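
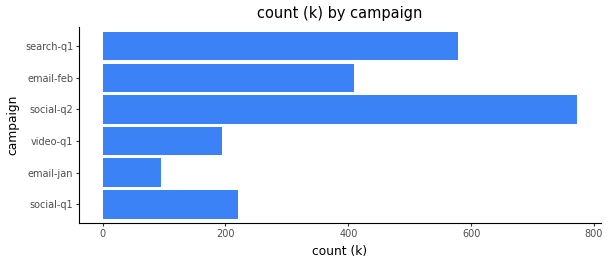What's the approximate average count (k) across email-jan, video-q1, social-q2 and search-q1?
(100 + 200 + 800 + 600) / 4 ≈ 425.

≈ 425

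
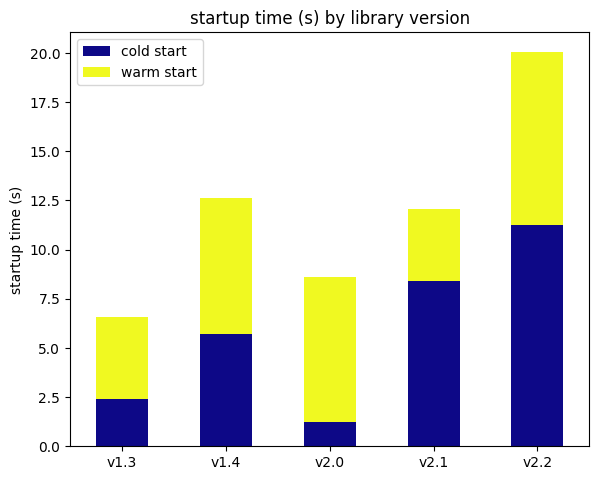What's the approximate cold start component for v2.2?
≈ 12

cold start top ≈ 12, bottom ≈ 0; segment ≈ 12.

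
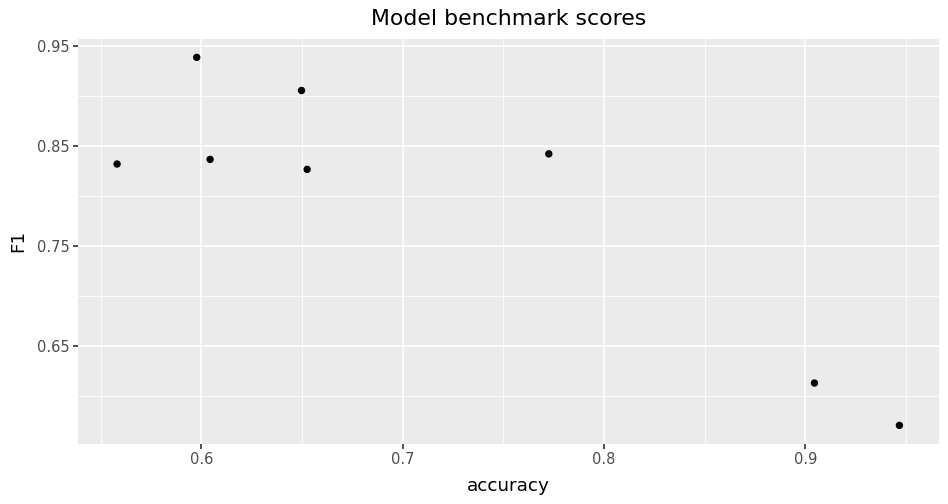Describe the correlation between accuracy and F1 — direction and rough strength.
Points are negatively correlated; strong (|r| ≈ 0.9).

negative, strong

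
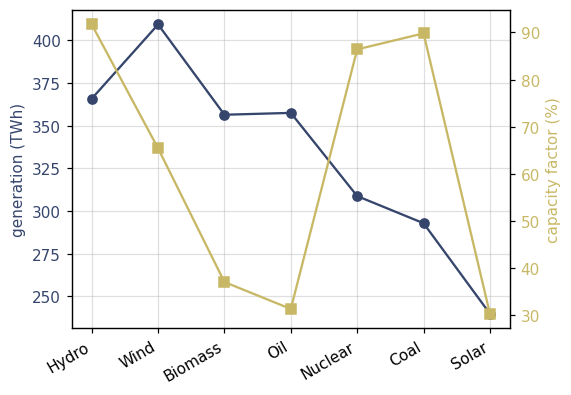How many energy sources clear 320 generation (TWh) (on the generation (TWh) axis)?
4

Above 320: Hydro, Wind, Biomass, Oil.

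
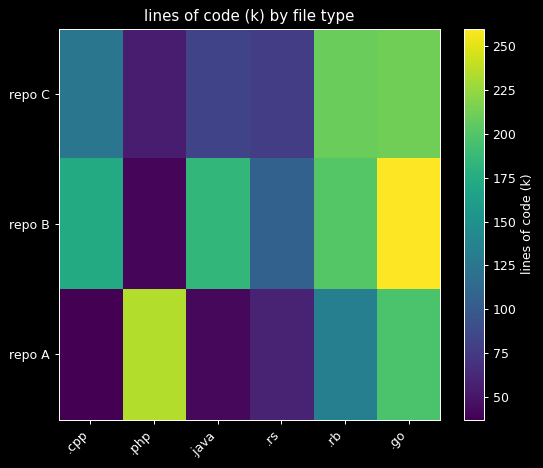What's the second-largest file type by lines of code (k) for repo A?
.go

Top 3 for repo A: .php ≈ 240, .go ≈ 200, .rb ≈ 140.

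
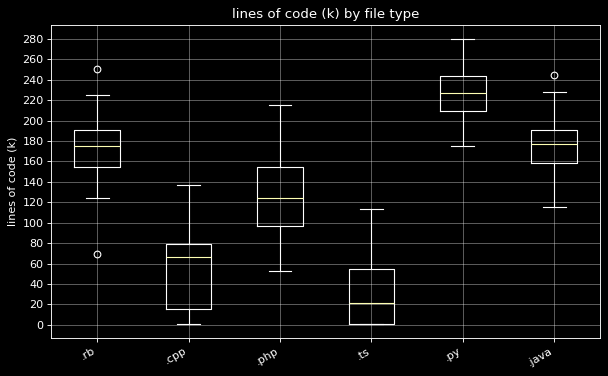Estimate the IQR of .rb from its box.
≈ 40

Q3 ≈ 200, Q1 ≈ 160; IQR ≈ 40.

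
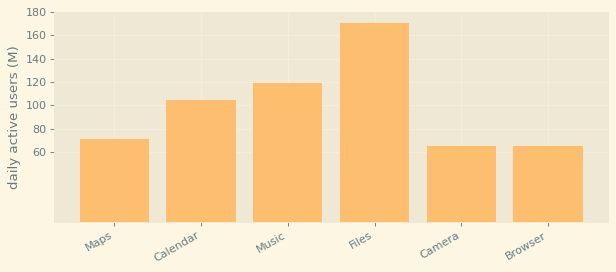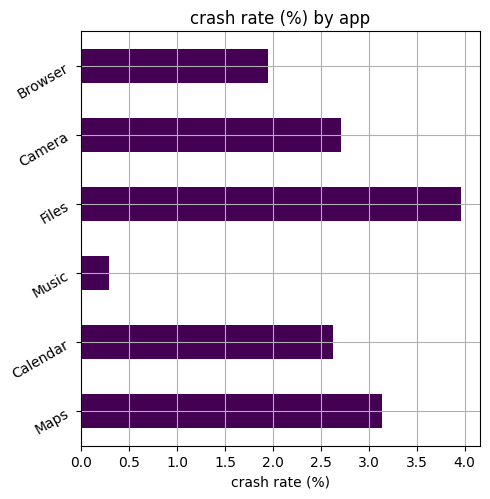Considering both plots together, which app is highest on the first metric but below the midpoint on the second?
Chart 2 median crash rate (%) ≈ 2.5; below-median apps: Calendar, Music, Browser. Among those, Music has the highest daily active users (M) (≈ 120).

Music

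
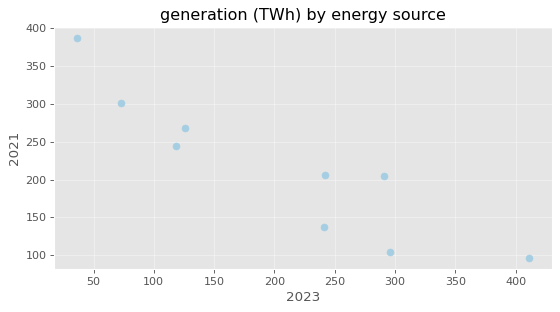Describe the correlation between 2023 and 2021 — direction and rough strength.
negative, strong

Points are negatively correlated; strong (|r| ≈ 0.9).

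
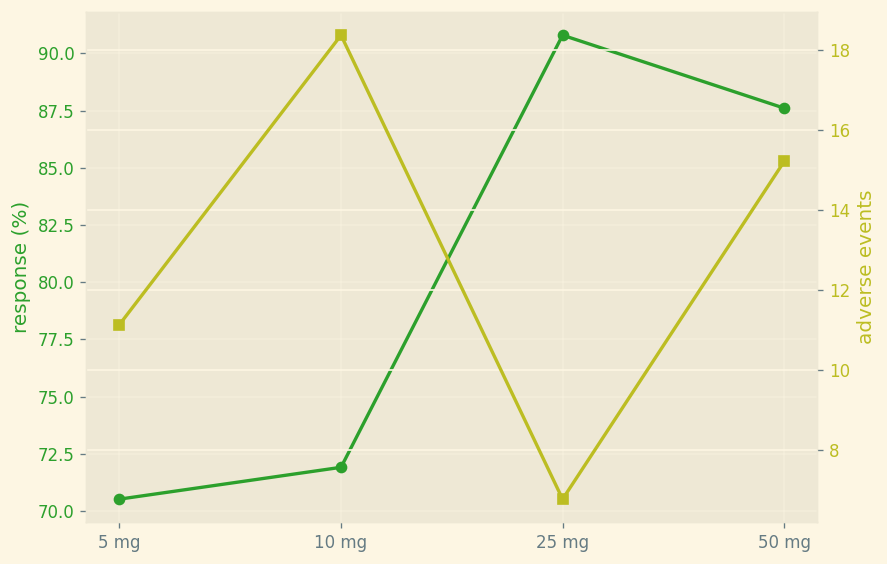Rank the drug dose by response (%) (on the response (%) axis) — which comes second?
Top 3 (on the response (%) axis): 25 mg ≈ 90, 50 mg ≈ 88, 10 mg ≈ 72.

50 mg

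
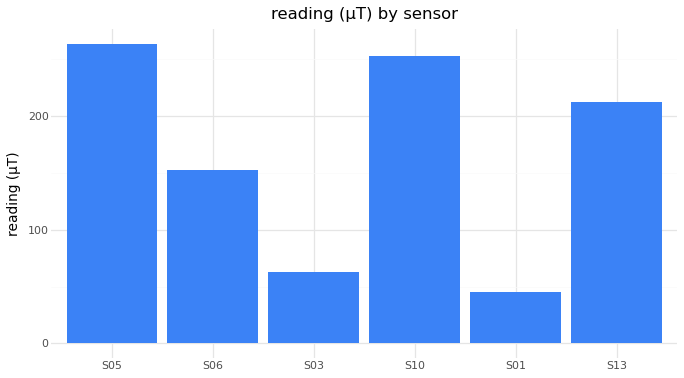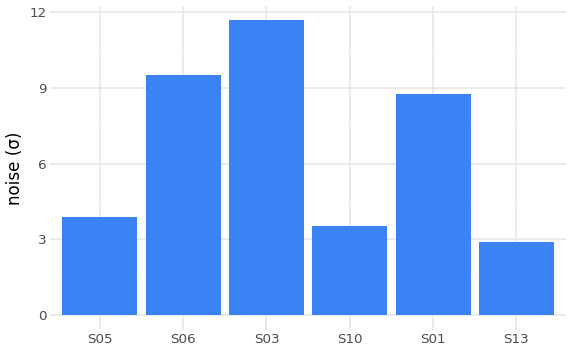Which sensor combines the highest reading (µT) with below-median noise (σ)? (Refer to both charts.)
S05

Chart 2 median noise (σ) ≈ 6; below-median sensors: S05, S10, S13. Among those, S05 has the highest reading (µT) (≈ 275).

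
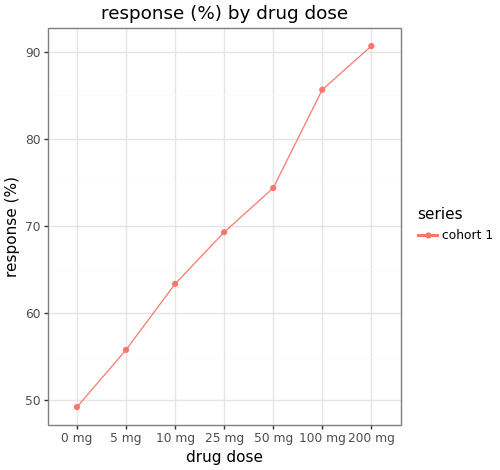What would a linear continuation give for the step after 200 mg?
Last three: 75, 85, 90 → slope ≈ 7.5/step → next ≈ 97.5.

≈ 97.5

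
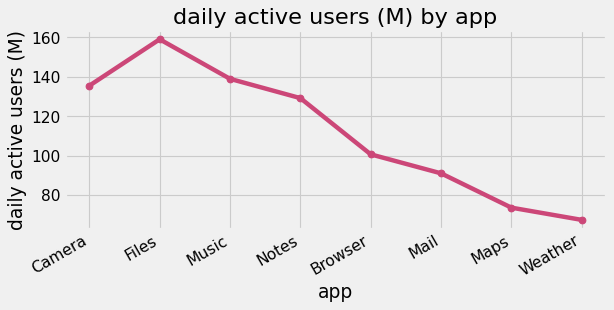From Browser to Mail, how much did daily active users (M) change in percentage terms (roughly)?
≈ -10%

Browser ≈ 100, Mail ≈ 90; (90 − 100) / 100 ≈ -10%.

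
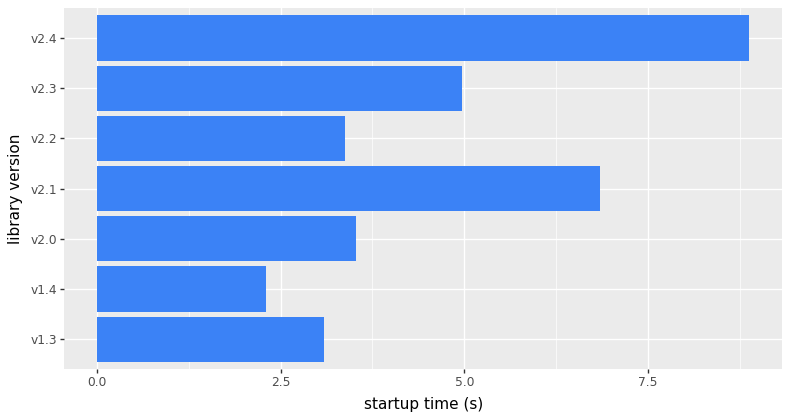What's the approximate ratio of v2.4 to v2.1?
≈ 1.29×

v2.4 ≈ 9, v2.1 ≈ 7; 9/7 ≈ 1.29.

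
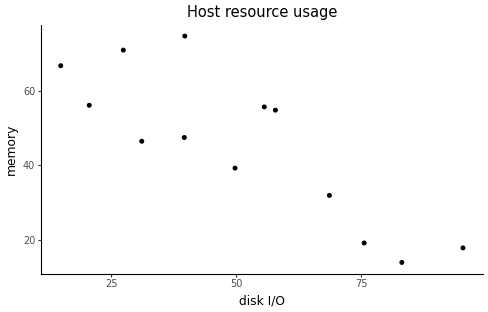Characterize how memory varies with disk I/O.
Points are negatively correlated; strong (|r| ≈ 0.8).

negative, strong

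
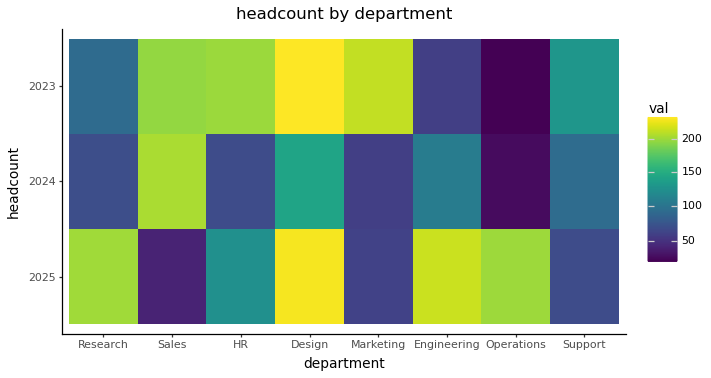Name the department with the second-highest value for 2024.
Design

Top 3 for 2024: Sales ≈ 200, Design ≈ 140, Engineering ≈ 100.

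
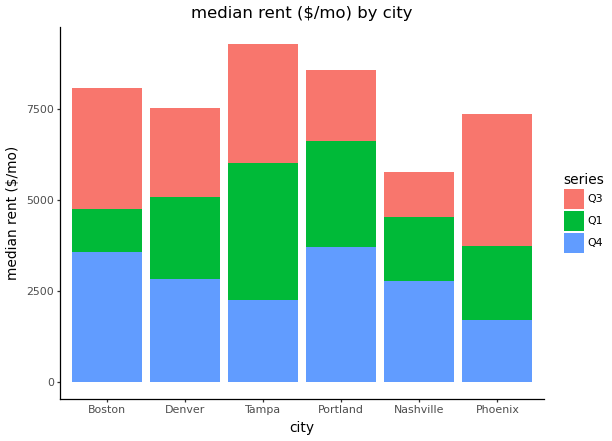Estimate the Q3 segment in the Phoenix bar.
Q3 top ≈ 7000, bottom ≈ 4000; segment ≈ 3000.

≈ 3000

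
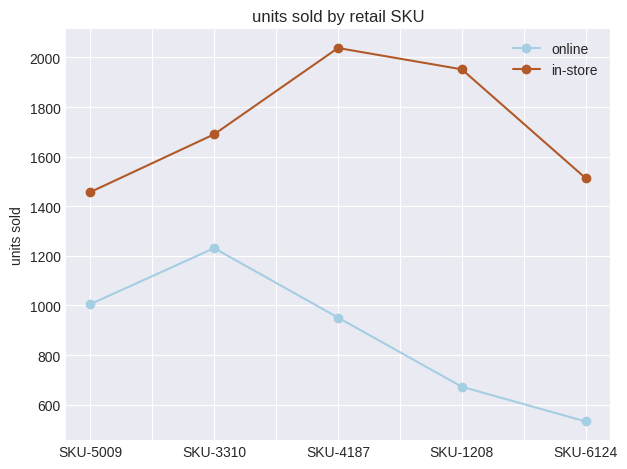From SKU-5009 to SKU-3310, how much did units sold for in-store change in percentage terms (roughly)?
SKU-5009 ≈ 1400, SKU-3310 ≈ 1600; (1600 − 1400) / 1400 ≈ +14.3%.

≈ +14.3%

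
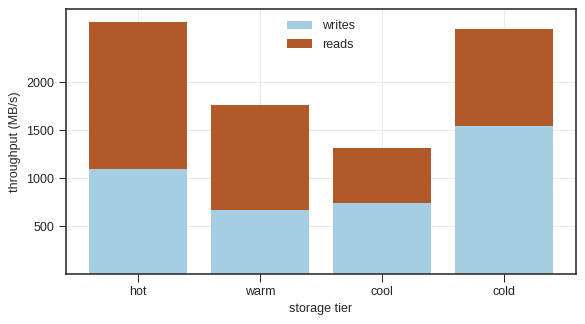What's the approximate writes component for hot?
writes top ≈ 1000, bottom ≈ 0; segment ≈ 1000.

≈ 1000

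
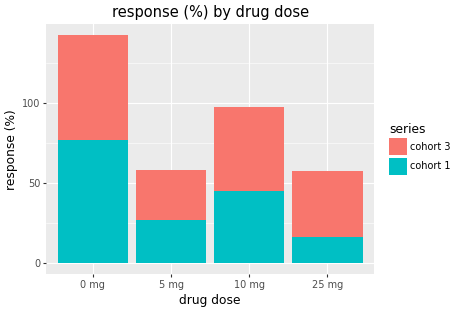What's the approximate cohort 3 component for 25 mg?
cohort 3 top ≈ 60, bottom ≈ 20; segment ≈ 40.

≈ 40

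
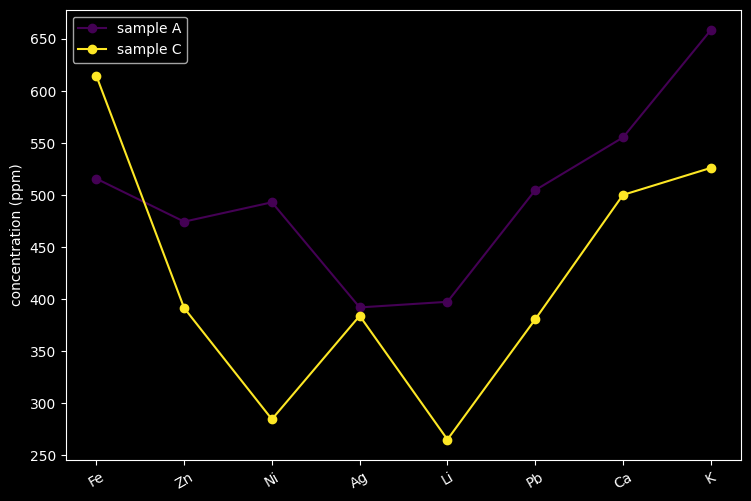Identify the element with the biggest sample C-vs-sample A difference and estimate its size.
Ni, ≈ 200 ppm

Ni: sample C ≈ 300, sample A ≈ 500 → gap ≈ 200. Next-largest (K) is only ≈ 100.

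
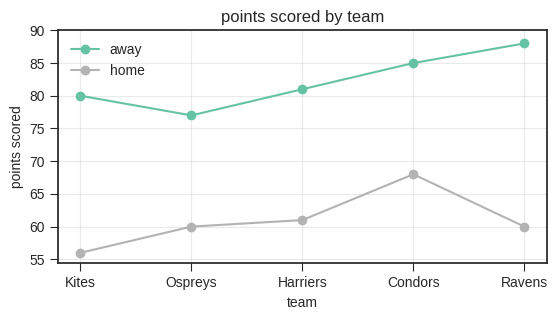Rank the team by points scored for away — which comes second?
Condors

Top 3 for away: Ravens ≈ 90, Condors ≈ 85, Harriers ≈ 80.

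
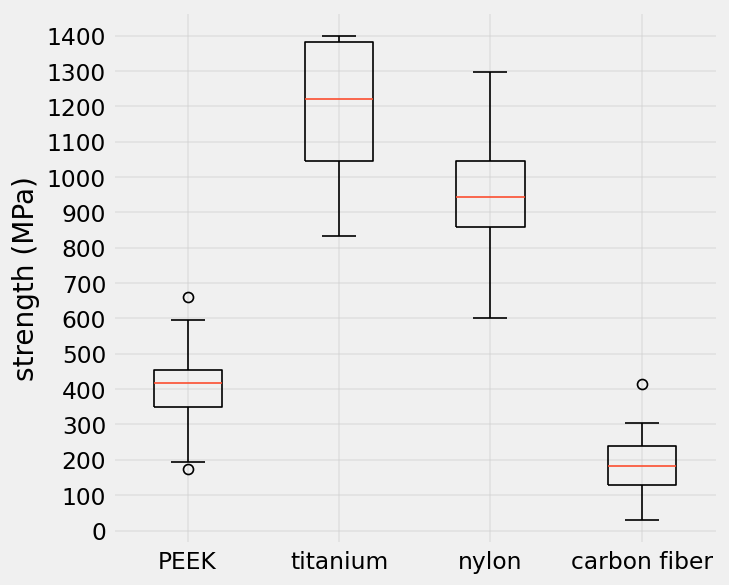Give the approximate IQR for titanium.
≈ 400

Q3 ≈ 1400, Q1 ≈ 1000; IQR ≈ 400.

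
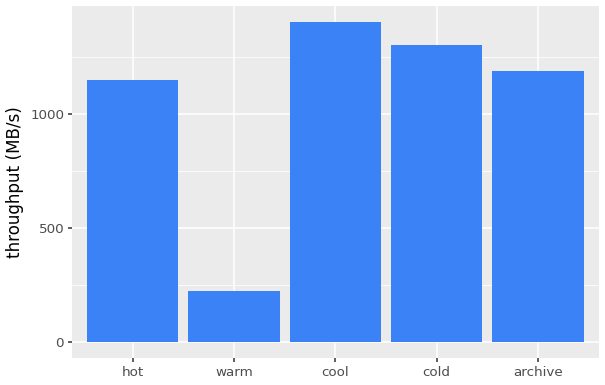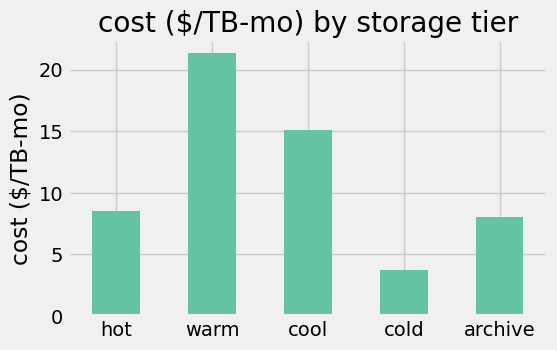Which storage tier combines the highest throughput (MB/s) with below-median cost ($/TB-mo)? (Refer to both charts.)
Chart 2 median cost ($/TB-mo) ≈ 8; below-median storage tiers: cold, archive. Among those, cold has the highest throughput (MB/s) (≈ 1400).

cold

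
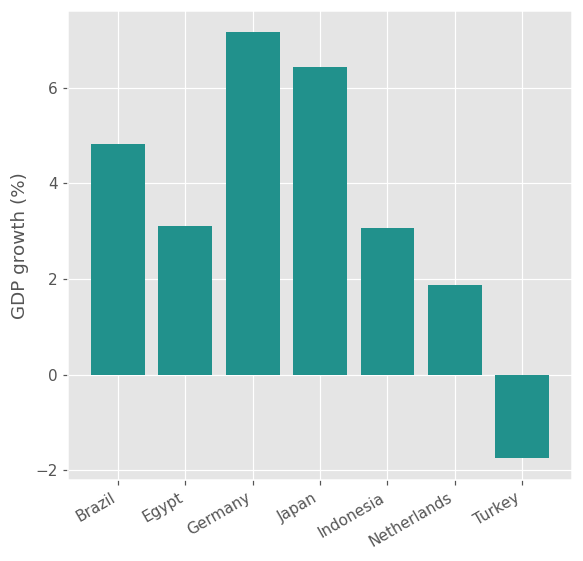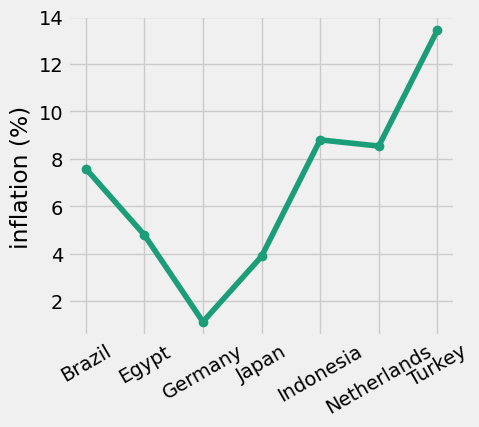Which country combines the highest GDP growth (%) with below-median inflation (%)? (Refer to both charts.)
Germany

Chart 2 median inflation (%) ≈ 8; below-median countries: Egypt, Germany, Japan. Among those, Germany has the highest GDP growth (%) (≈ 7).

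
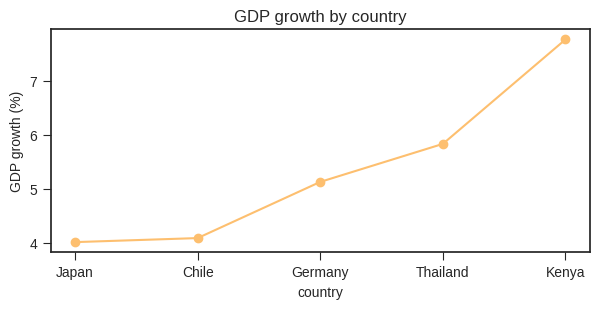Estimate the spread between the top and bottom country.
Max Kenya ≈ 8.0, min Japan ≈ 4.0; range ≈ 4.0.

≈ 4.0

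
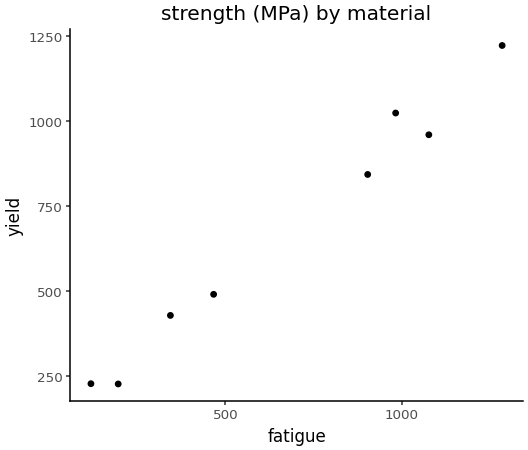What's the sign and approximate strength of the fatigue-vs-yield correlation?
Points are positively correlated; strong (|r| ≈ 1.0).

positive, strong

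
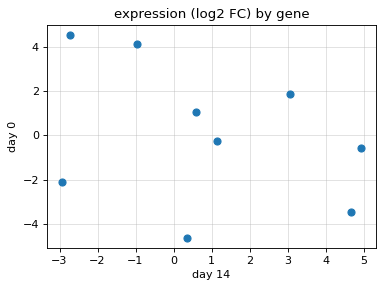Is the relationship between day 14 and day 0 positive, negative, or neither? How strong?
negative, weak

Points are negatively correlated; weak (|r| ≈ 0.3).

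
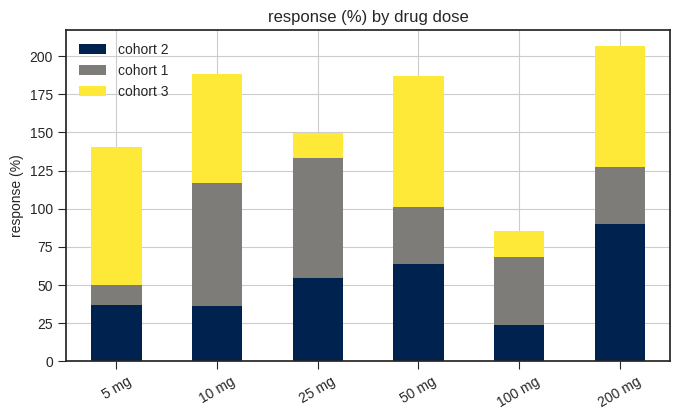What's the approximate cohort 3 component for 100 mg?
≈ 20

cohort 3 top ≈ 80, bottom ≈ 60; segment ≈ 20.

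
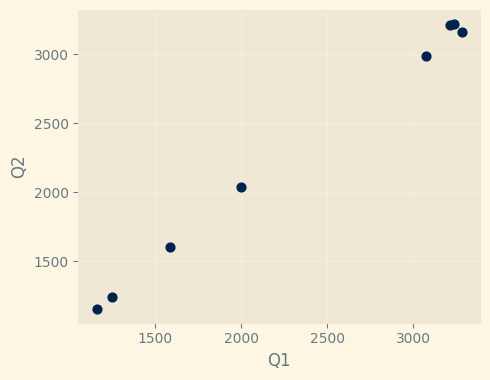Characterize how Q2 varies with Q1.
positive, strong

Points are positively correlated; strong (|r| ≈ 1.0).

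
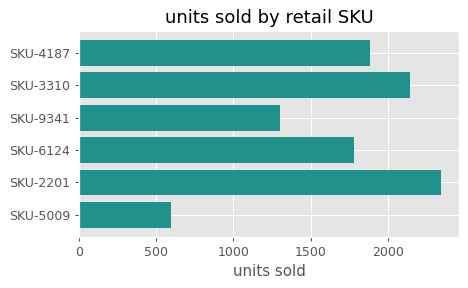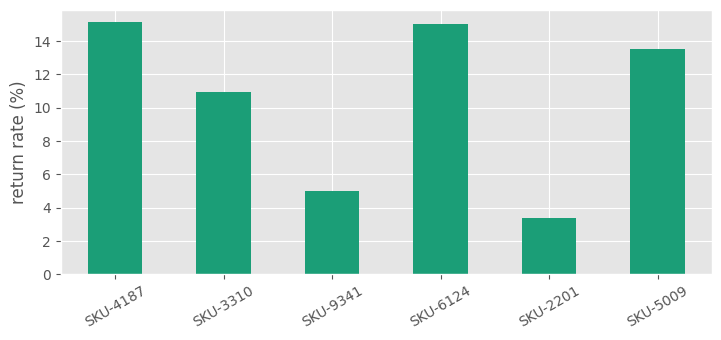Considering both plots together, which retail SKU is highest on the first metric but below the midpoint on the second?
Chart 2 median return rate (%) ≈ 12; below-median retail SKUs: SKU-3310, SKU-9341, SKU-2201. Among those, SKU-2201 has the highest units sold (≈ 2500).

SKU-2201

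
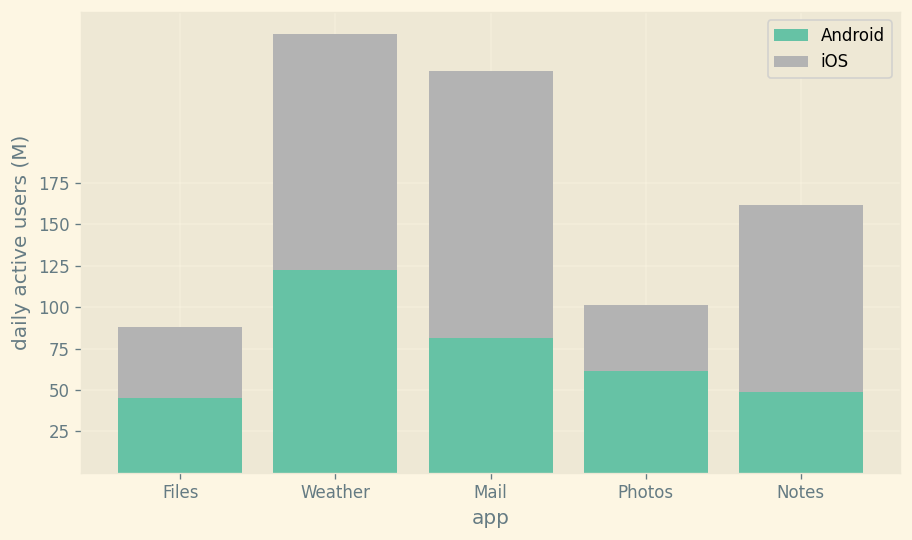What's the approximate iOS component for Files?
iOS top ≈ 100, bottom ≈ 50; segment ≈ 50.

≈ 50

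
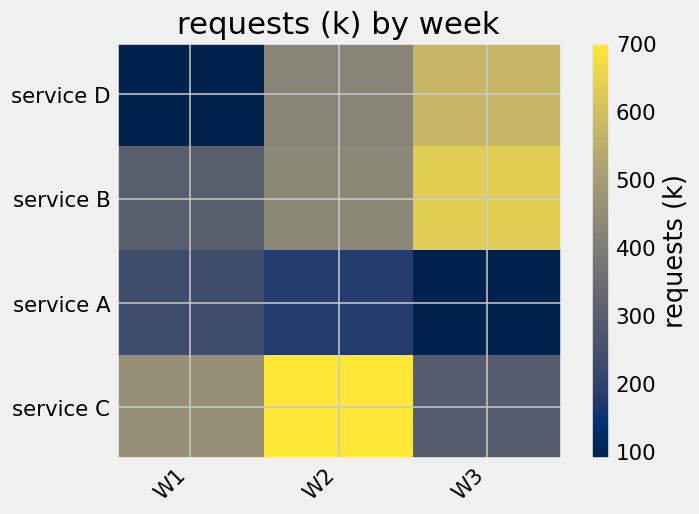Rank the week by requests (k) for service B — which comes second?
W2

Top 3 for service B: W3 ≈ 600, W2 ≈ 400, W1 ≈ 300.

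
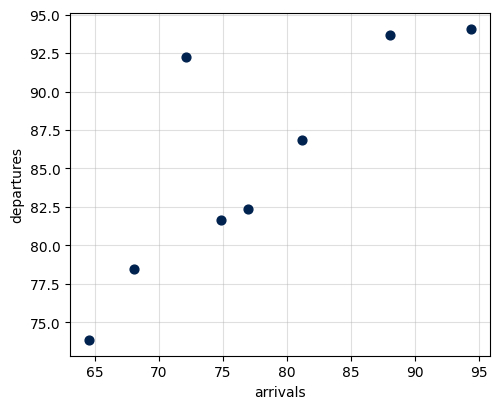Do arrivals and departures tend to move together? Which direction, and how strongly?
Points are positively correlated; strong (|r| ≈ 0.8).

positive, strong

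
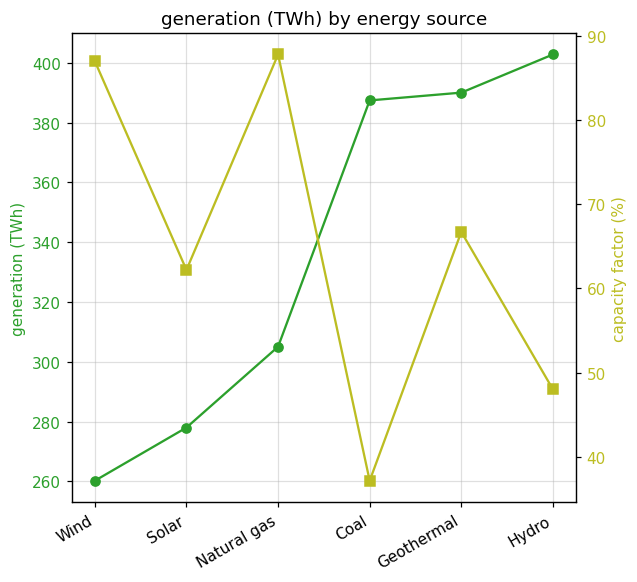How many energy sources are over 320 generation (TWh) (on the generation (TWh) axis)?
3

Above 320: Coal, Geothermal, Hydro.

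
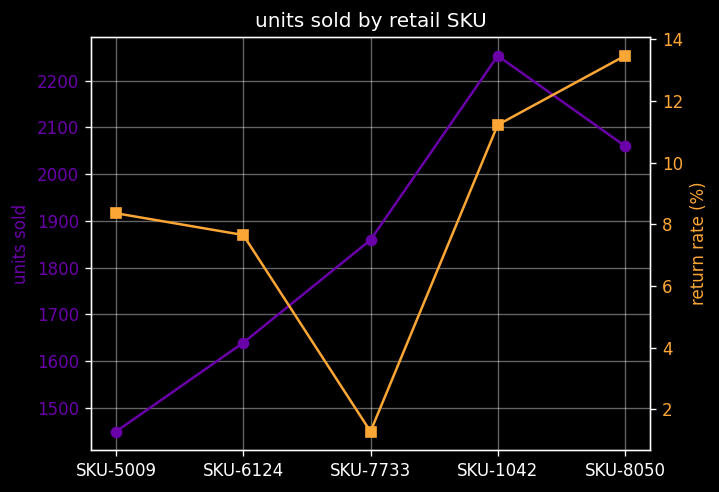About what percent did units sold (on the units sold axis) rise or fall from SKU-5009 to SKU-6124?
SKU-5009 ≈ 1400, SKU-6124 ≈ 1600; (1600 − 1400) / 1400 ≈ +14.3%.

≈ +14.3%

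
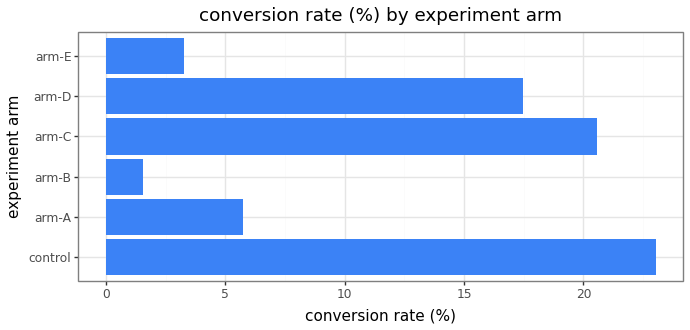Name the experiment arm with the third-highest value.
arm-D

Top 4: control ≈ 24, arm-C ≈ 20, arm-D ≈ 18, arm-A ≈ 6.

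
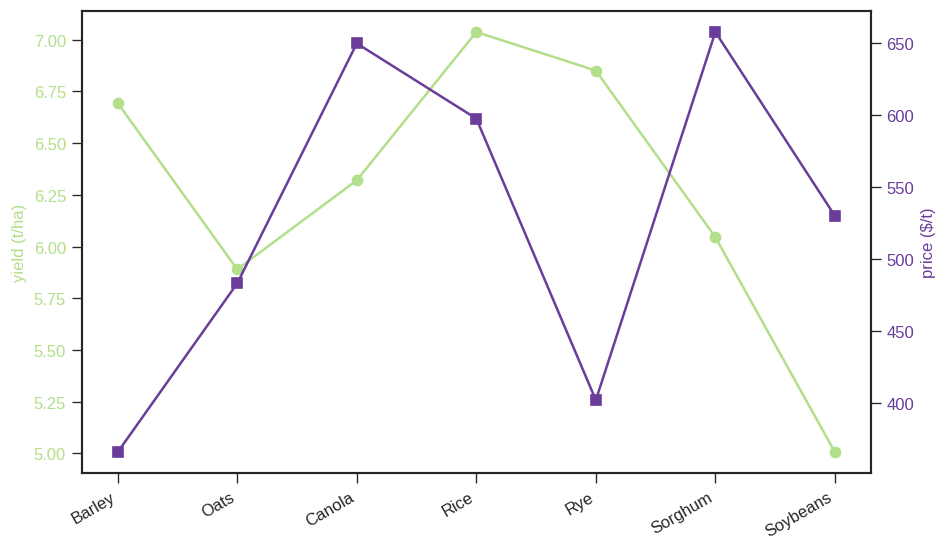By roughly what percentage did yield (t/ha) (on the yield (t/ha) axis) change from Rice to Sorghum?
Rice ≈ 7.0, Sorghum ≈ 6.0; (6.0 − 7.0) / 7.0 ≈ -14.3%.

≈ -14.3%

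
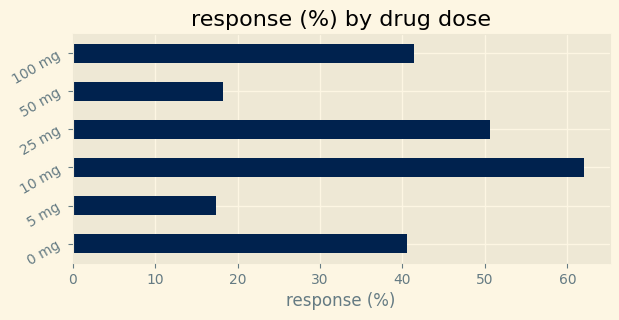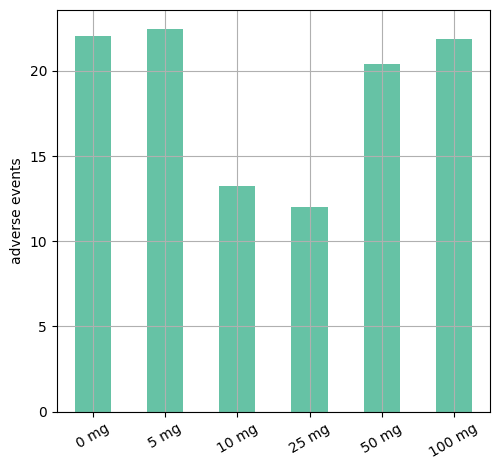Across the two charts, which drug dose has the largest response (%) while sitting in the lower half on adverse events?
Chart 2 median adverse events ≈ 20; below-median drug doses: 10 mg, 25 mg, 50 mg. Among those, 10 mg has the highest response (%) (≈ 60).

10 mg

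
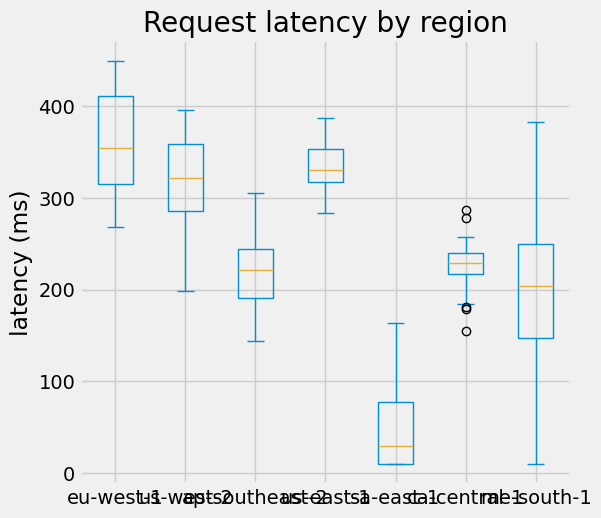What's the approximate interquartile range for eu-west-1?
Q3 ≈ 400, Q1 ≈ 300; IQR ≈ 100.

≈ 100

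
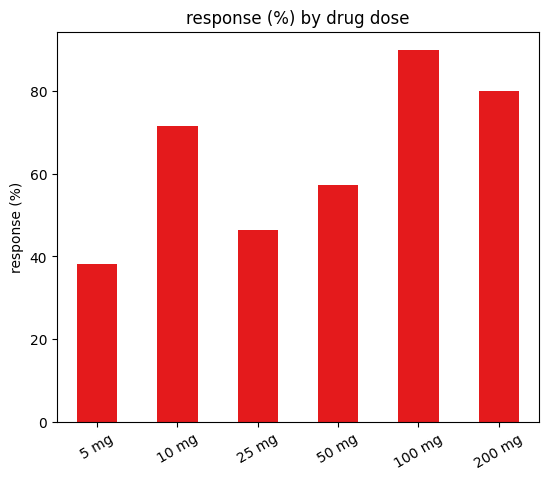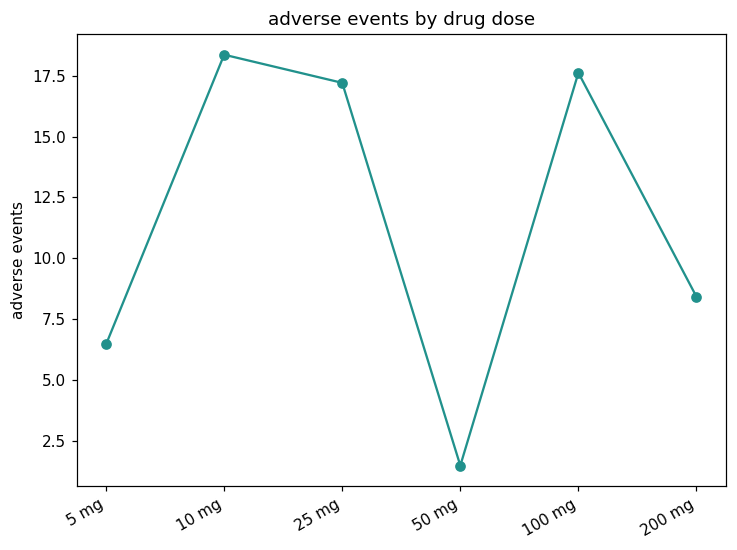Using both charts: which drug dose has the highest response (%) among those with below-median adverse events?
Chart 2 median adverse events ≈ 12; below-median drug doses: 5 mg, 50 mg, 200 mg. Among those, 200 mg has the highest response (%) (≈ 80).

200 mg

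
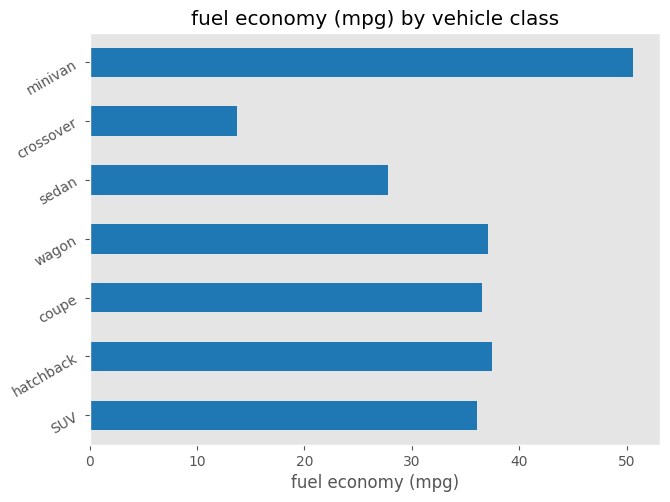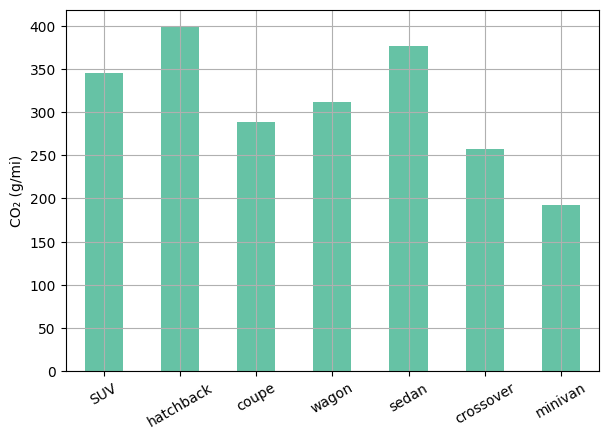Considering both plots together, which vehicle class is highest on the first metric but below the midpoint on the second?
Chart 2 median CO₂ (g/mi) ≈ 300; below-median vehicle classes: coupe, crossover, minivan. Among those, minivan has the highest fuel economy (mpg) (≈ 50).

minivan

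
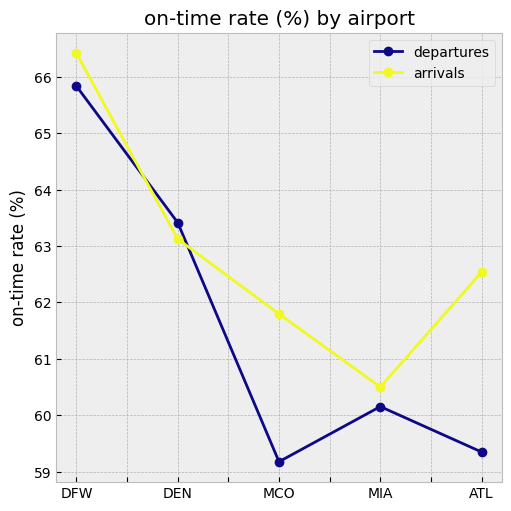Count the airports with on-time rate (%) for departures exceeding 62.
2

Above 62: DFW, DEN.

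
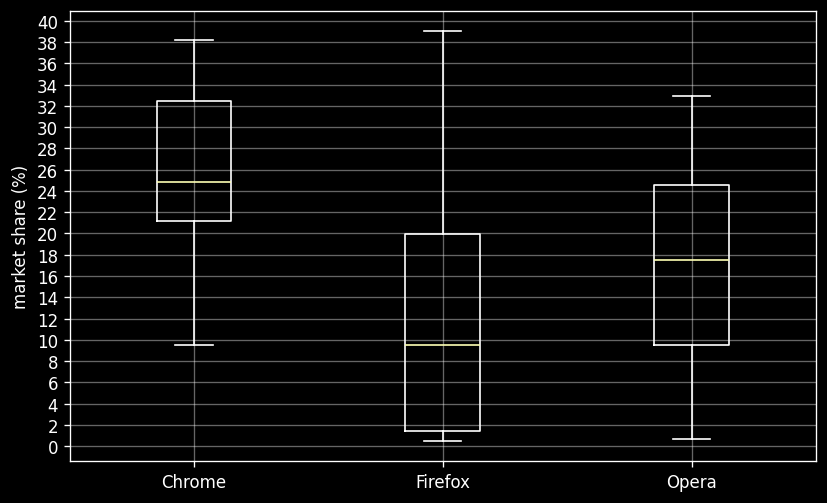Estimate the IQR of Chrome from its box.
Q3 ≈ 32, Q1 ≈ 22; IQR ≈ 10.

≈ 10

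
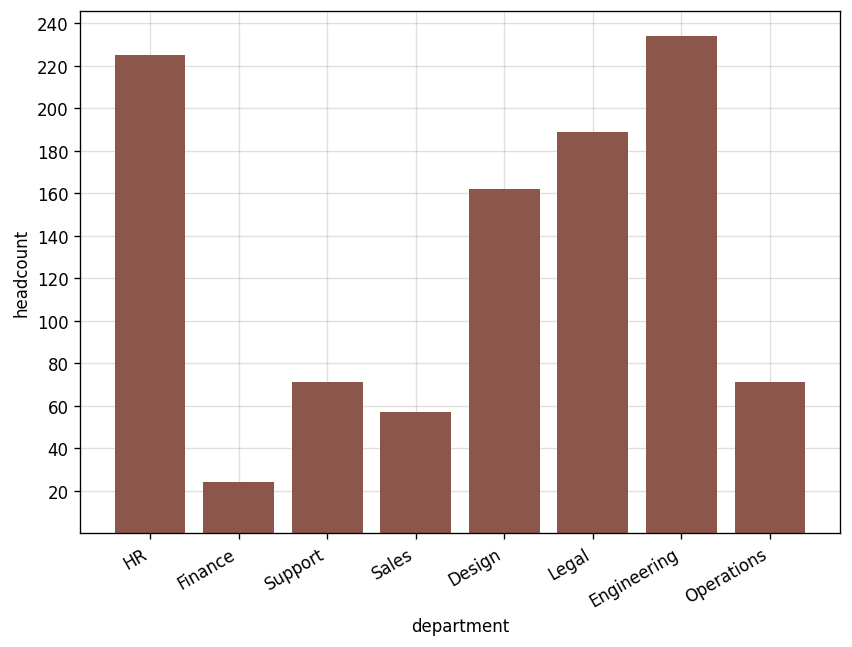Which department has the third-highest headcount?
Legal

Top 4: Engineering ≈ 240, HR ≈ 220, Legal ≈ 180, Design ≈ 160.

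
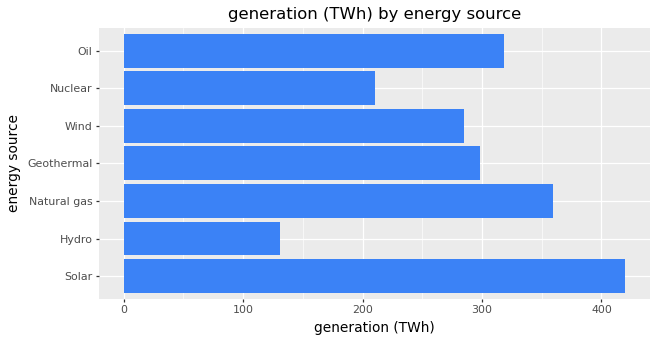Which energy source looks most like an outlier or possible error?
Hydro

Hydro ≈ 150; the rest sit between ≈ 200 and ≈ 400.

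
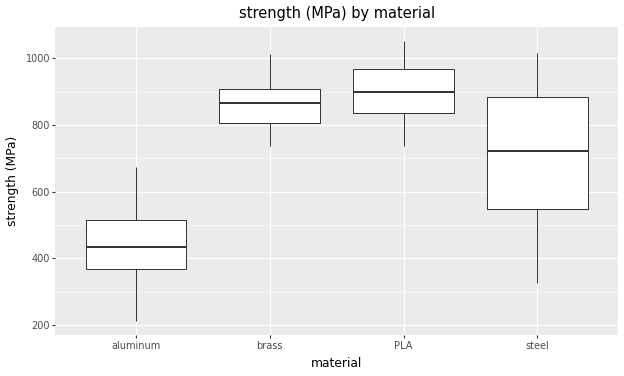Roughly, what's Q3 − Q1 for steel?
Q3 ≈ 900, Q1 ≈ 550; IQR ≈ 350.

≈ 350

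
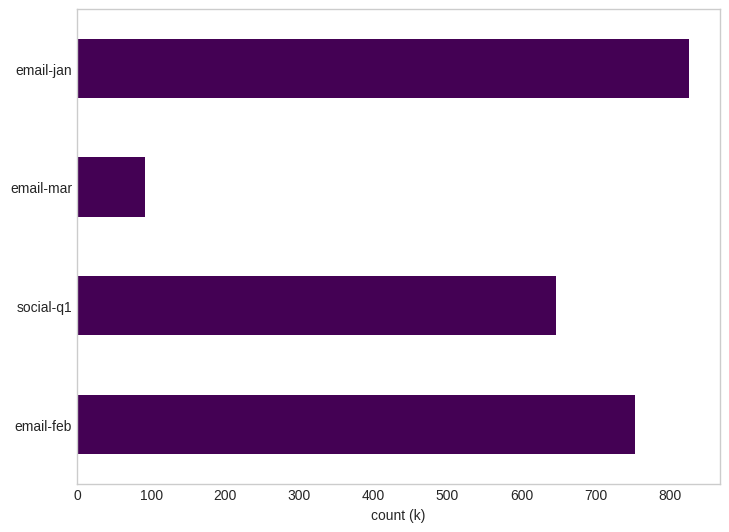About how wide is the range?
≈ 700

Max email-jan ≈ 800, min email-mar ≈ 100; range ≈ 700.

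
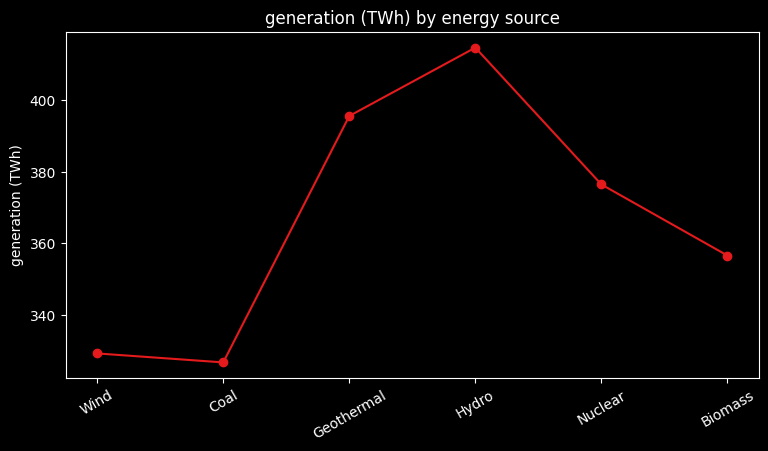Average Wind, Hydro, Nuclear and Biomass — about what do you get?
≈ 370

(330 + 410 + 380 + 360) / 4 ≈ 370.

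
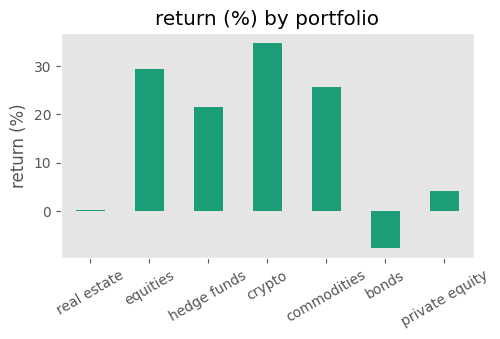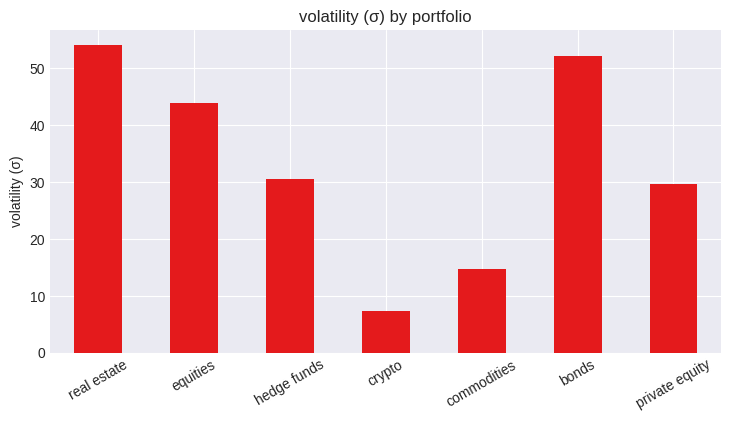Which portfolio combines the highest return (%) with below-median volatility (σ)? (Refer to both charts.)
crypto

Chart 2 median volatility (σ) ≈ 30; below-median portfolios: crypto, commodities, private equity. Among those, crypto has the highest return (%) (≈ 35).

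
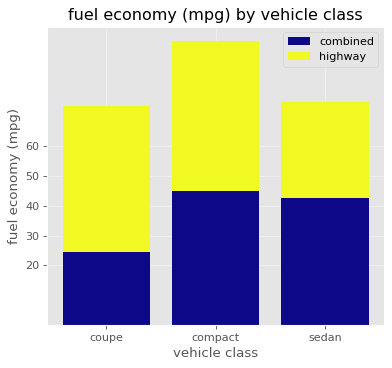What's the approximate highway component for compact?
≈ 50

highway top ≈ 100, bottom ≈ 50; segment ≈ 50.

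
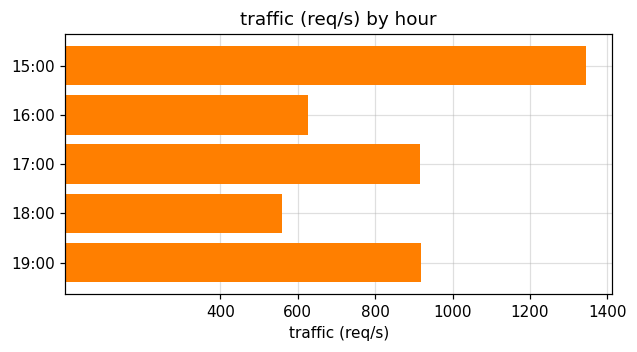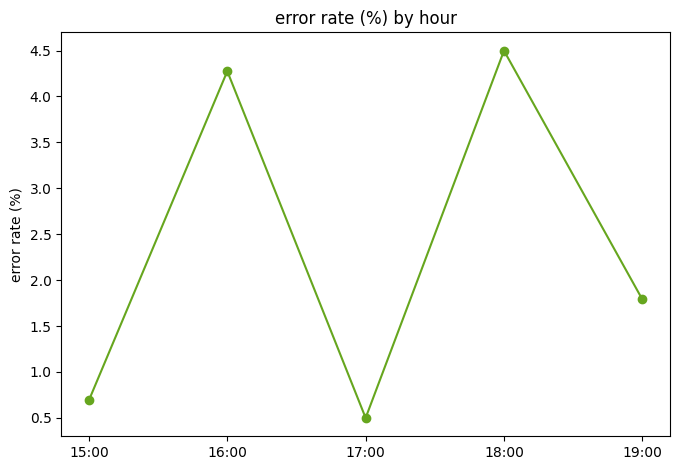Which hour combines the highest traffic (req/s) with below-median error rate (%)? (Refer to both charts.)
Chart 2 median error rate (%) ≈ 2; below-median hours: 15:00, 17:00. Among those, 15:00 has the highest traffic (req/s) (≈ 1400).

15:00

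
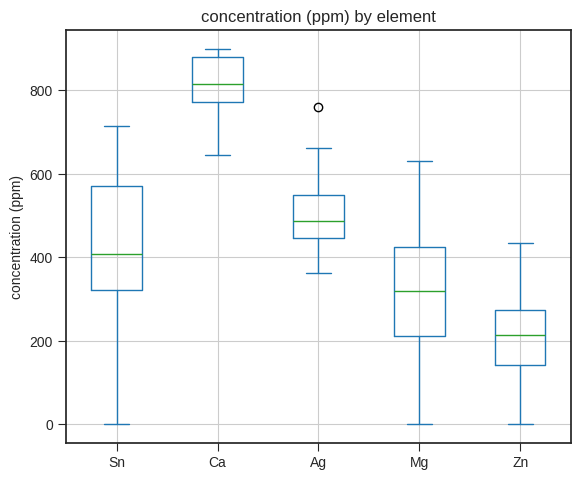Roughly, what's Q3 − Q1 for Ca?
≈ 100

Q3 ≈ 900, Q1 ≈ 800; IQR ≈ 100.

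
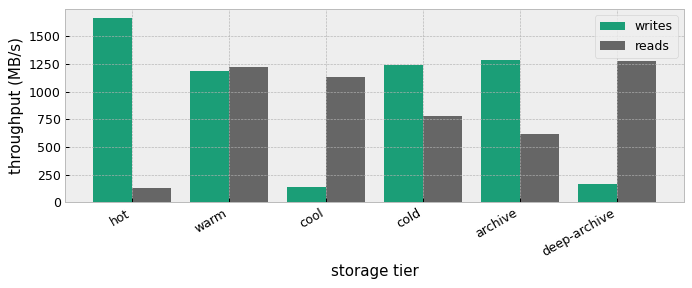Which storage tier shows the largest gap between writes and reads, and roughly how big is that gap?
hot: writes ≈ 1600, reads ≈ 200 → gap ≈ 1400. Next-largest (deep-archive) is only ≈ 1000.

hot, ≈ 1400 MB/s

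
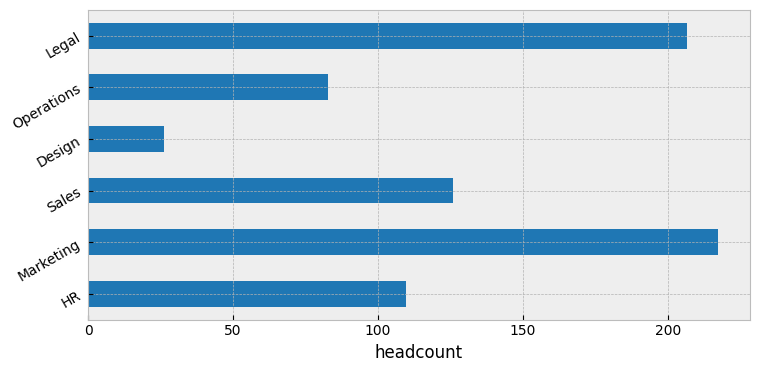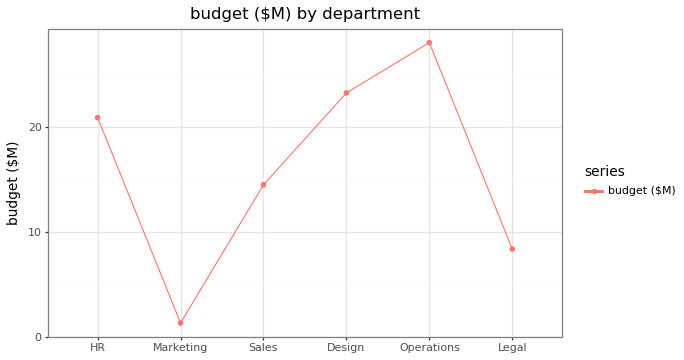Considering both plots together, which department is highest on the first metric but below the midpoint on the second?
Chart 2 median budget ($M) ≈ 20; below-median departments: Marketing, Sales, Legal. Among those, Marketing has the highest headcount (≈ 220).

Marketing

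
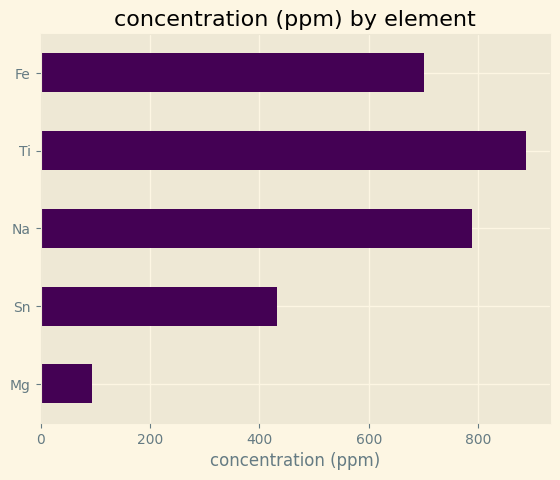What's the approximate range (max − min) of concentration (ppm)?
Max Ti ≈ 900, min Mg ≈ 100; range ≈ 800.

≈ 800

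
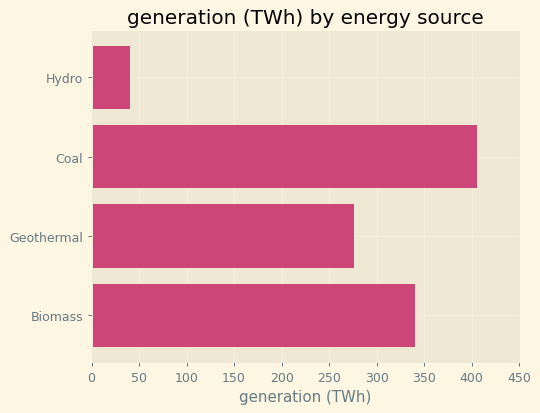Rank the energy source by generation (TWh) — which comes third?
Geothermal

Top 4: Coal ≈ 400, Biomass ≈ 350, Geothermal ≈ 300, Hydro ≈ 50.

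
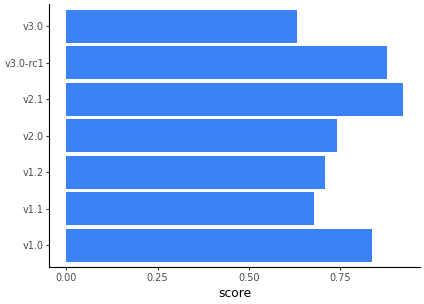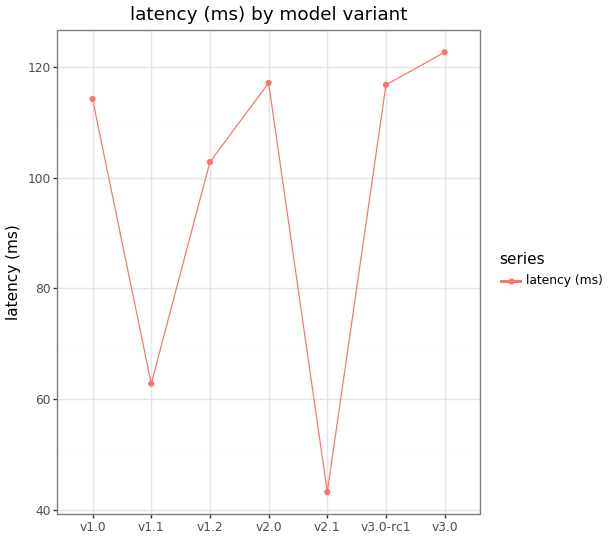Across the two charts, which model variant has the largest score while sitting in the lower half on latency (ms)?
Chart 2 median latency (ms) ≈ 120; below-median model variants: v1.1, v1.2, v2.1. Among those, v2.1 has the highest score (≈ 0.9).

v2.1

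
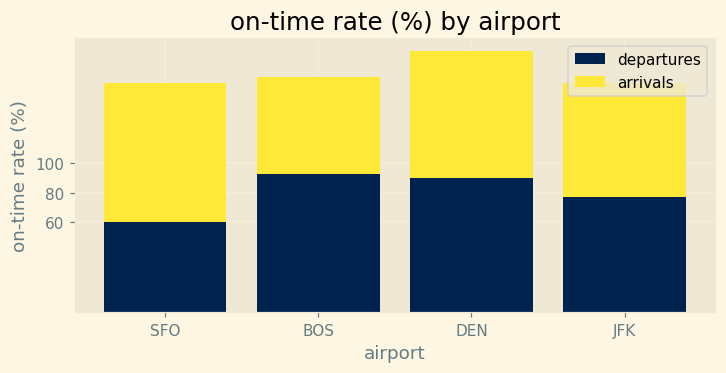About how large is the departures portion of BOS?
departures top ≈ 100, bottom ≈ 0; segment ≈ 100.

≈ 100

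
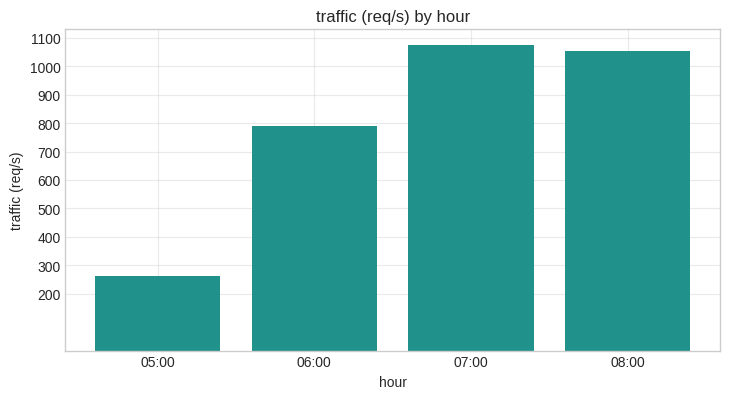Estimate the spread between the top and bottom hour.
≈ 800

Max 07:00 ≈ 1100, min 05:00 ≈ 300; range ≈ 800.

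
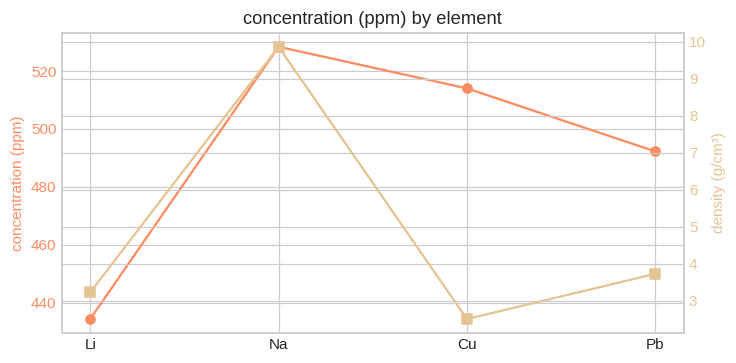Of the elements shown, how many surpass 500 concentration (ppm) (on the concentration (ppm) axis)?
2

Above 500: Na, Cu.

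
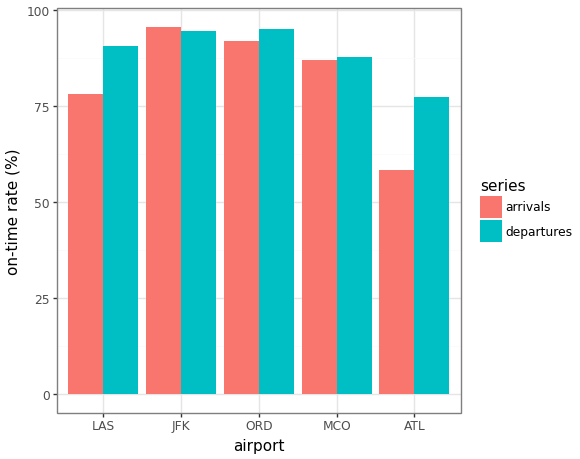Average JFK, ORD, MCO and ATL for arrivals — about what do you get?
≈ 85

(100 + 90 + 90 + 60) / 4 ≈ 85.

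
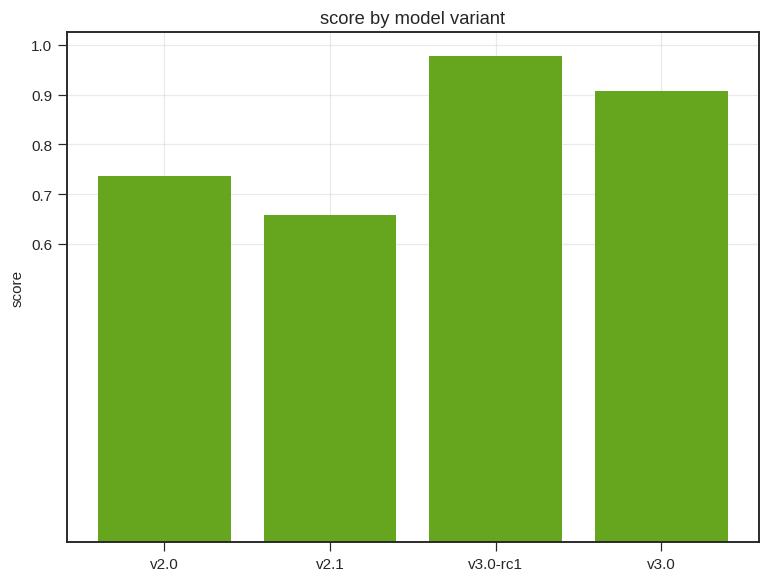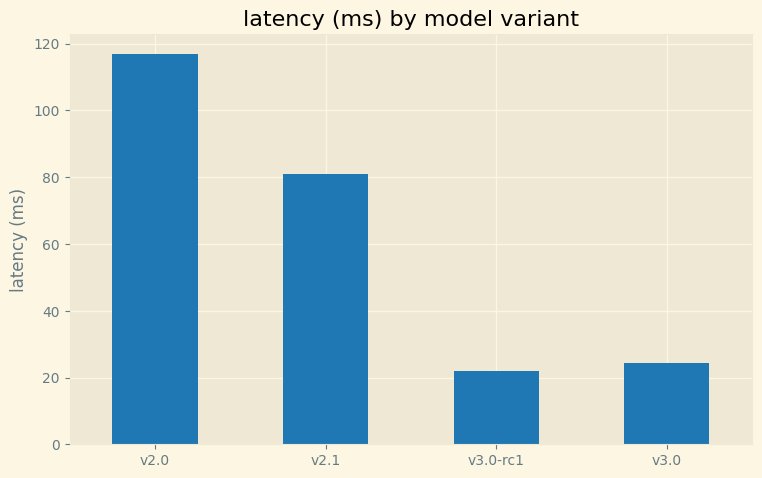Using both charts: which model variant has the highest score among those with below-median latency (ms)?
Chart 2 median latency (ms) ≈ 60; below-median model variants: v3.0-rc1, v3.0. Among those, v3.0-rc1 has the highest score (≈ 1).

v3.0-rc1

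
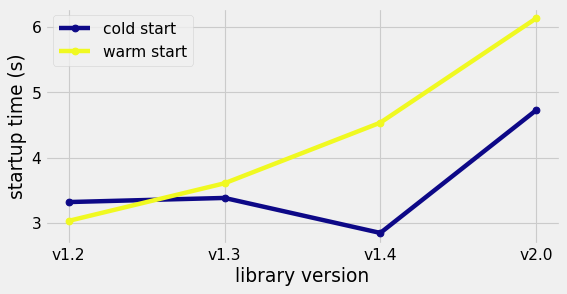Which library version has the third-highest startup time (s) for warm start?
Top 4 for warm start: v2.0 ≈ 6.0, v1.4 ≈ 4.5, v1.3 ≈ 3.5, v1.2 ≈ 3.0.

v1.3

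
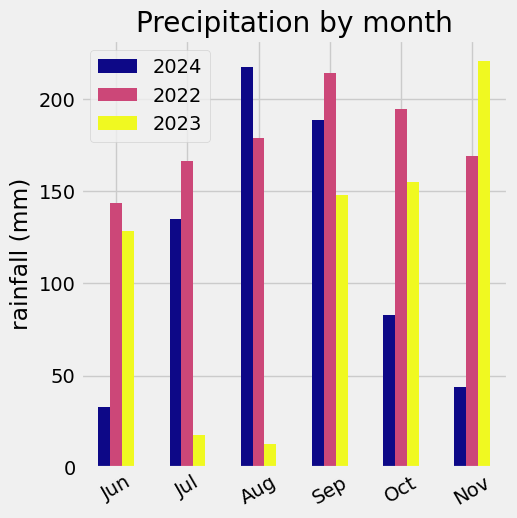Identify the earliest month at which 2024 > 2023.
Jul

Jun: 2024 ≈ 40 vs 2023 ≈ 120 (not yet); Jul: 2024 ≈ 140 vs 2023 ≈ 20 (first crossover).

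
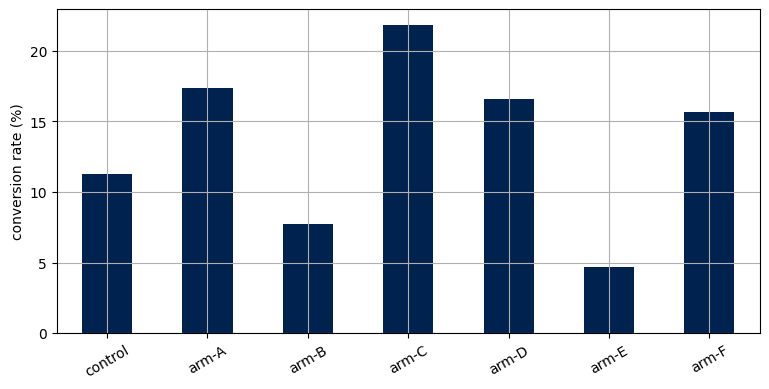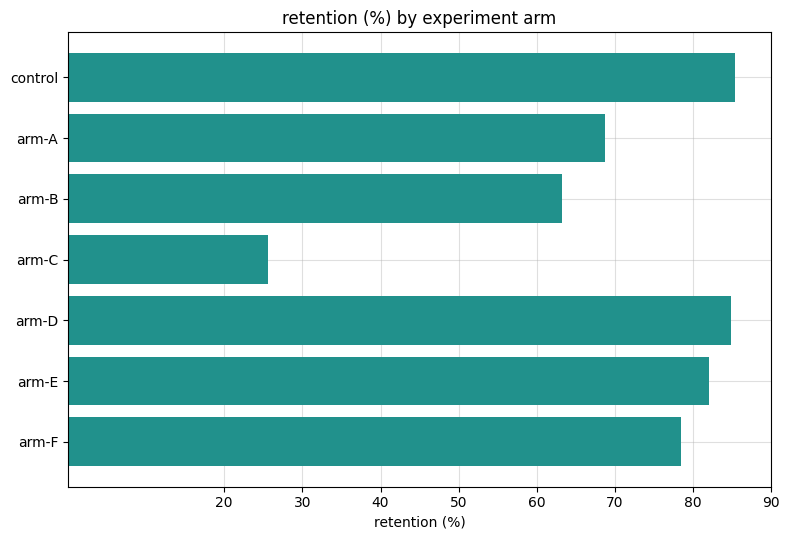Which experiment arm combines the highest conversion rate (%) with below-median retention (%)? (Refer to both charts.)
arm-C

Chart 2 median retention (%) ≈ 80; below-median experiment arms: arm-A, arm-B, arm-C. Among those, arm-C has the highest conversion rate (%) (≈ 20).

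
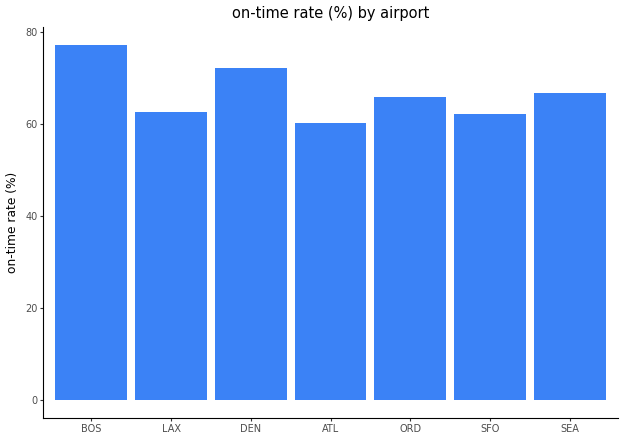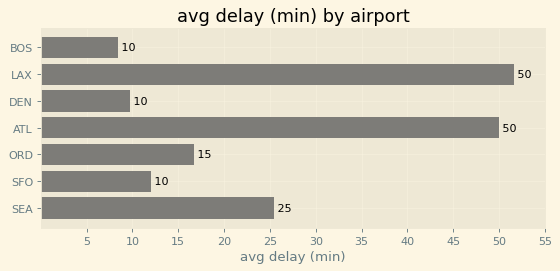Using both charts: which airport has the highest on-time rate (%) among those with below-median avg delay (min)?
BOS

Chart 2 median avg delay (min) ≈ 15; below-median airports: BOS, DEN, SFO. Among those, BOS has the highest on-time rate (%) (≈ 80).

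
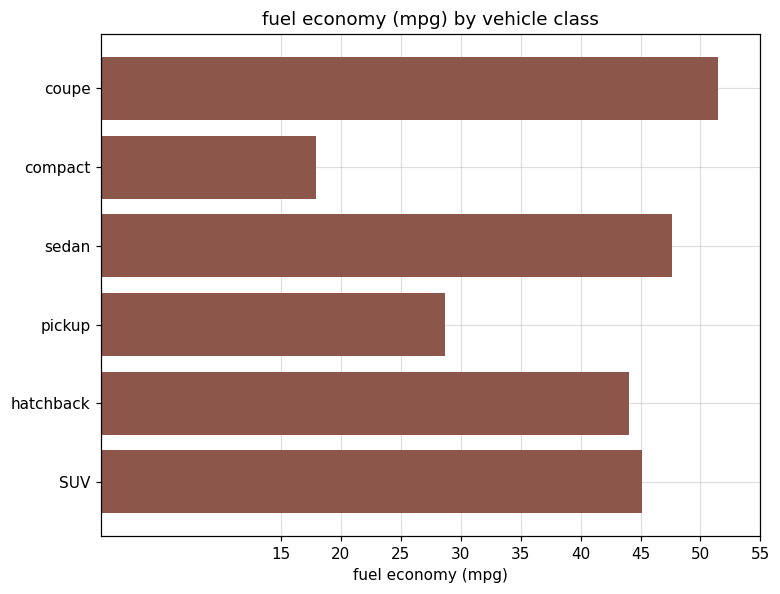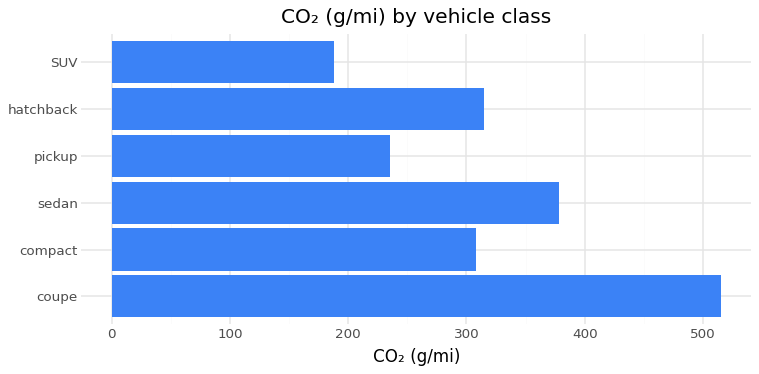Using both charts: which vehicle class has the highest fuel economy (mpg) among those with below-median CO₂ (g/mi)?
Chart 2 median CO₂ (g/mi) ≈ 300; below-median vehicle classes: compact, pickup, SUV. Among those, SUV has the highest fuel economy (mpg) (≈ 45).

SUV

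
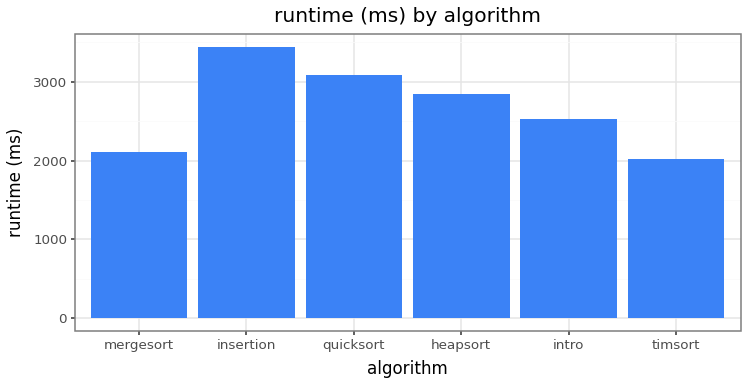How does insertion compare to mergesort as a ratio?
≈ 1.75×

insertion ≈ 3500, mergesort ≈ 2000; 3500/2000 ≈ 1.75.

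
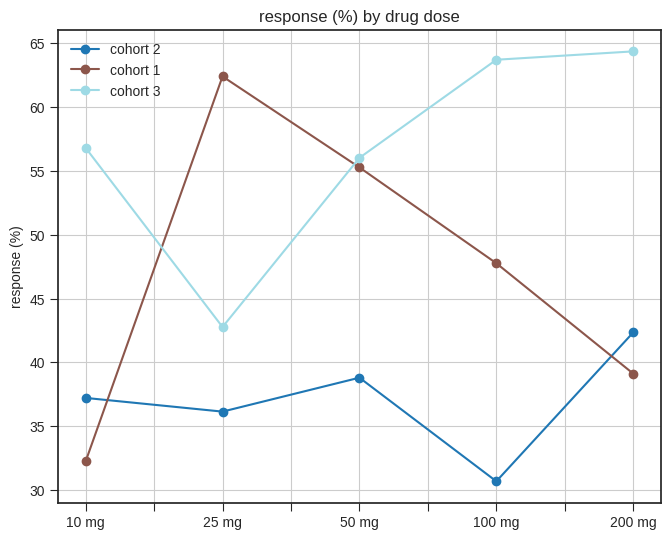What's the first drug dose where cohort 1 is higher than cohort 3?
10 mg: cohort 1 ≈ 30 vs cohort 3 ≈ 55 (not yet); 25 mg: cohort 1 ≈ 60 vs cohort 3 ≈ 45 (first crossover).

25 mg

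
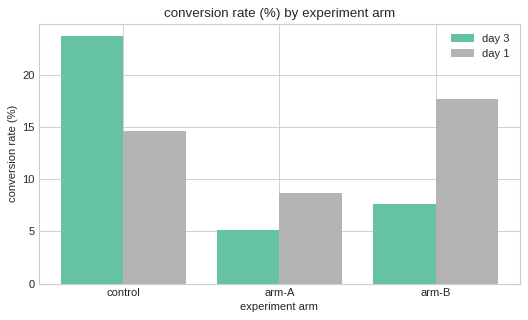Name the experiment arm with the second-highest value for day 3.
Top 3 for day 3: control ≈ 24, arm-B ≈ 8, arm-A ≈ 6.

arm-B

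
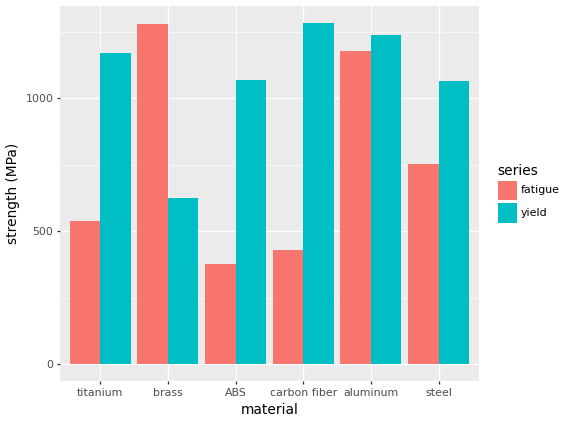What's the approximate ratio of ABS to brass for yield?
ABS ≈ 1000, brass ≈ 600; 1000/600 ≈ 1.67.

≈ 1.67×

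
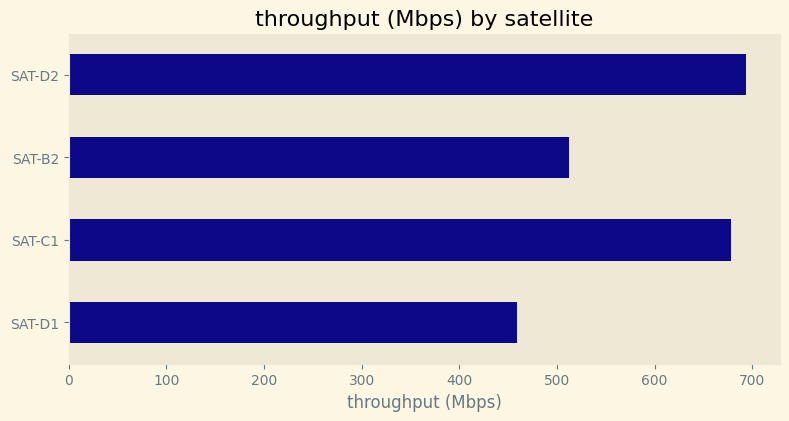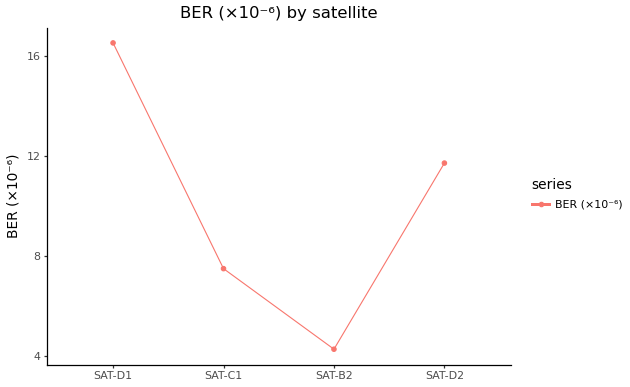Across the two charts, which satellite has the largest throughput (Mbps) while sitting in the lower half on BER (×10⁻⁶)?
SAT-C1

Chart 2 median BER (×10⁻⁶) ≈ 10; below-median satellites: SAT-C1, SAT-B2. Among those, SAT-C1 has the highest throughput (Mbps) (≈ 700).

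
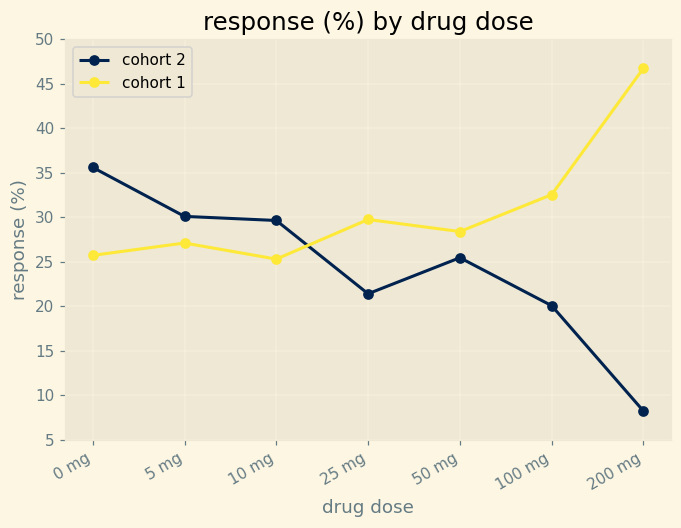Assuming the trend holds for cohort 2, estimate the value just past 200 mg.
≈ 2.5

Last three: 25, 20, 10 → slope ≈ -7.5/step → next ≈ 2.5.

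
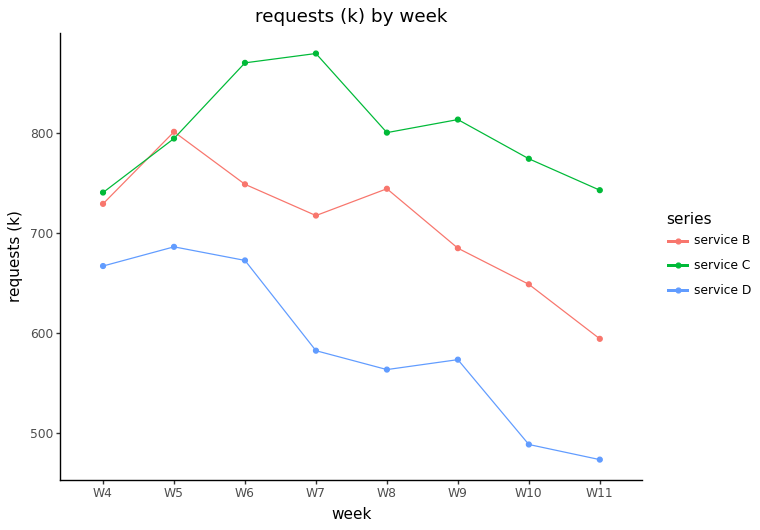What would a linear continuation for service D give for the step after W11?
≈ 400

Last three: 550, 500, 450 → slope ≈ -50/step → next ≈ 400.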